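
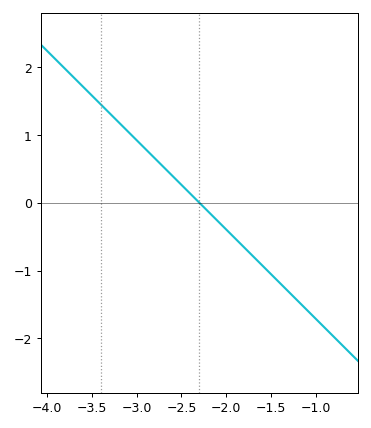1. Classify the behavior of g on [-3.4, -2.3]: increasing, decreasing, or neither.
decreasing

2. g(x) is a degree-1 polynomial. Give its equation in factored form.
y = -1.32(x + 2.3)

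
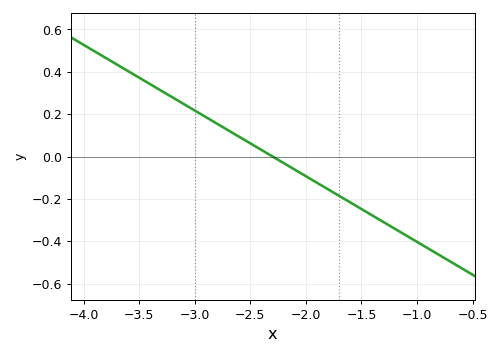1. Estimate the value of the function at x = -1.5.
-0.248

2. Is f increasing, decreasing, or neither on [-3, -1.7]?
decreasing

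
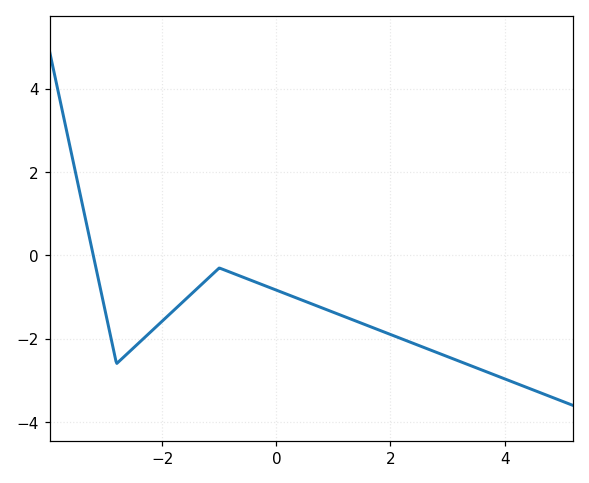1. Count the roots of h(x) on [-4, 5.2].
1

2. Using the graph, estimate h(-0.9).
-0.353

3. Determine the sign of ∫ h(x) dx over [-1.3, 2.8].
negative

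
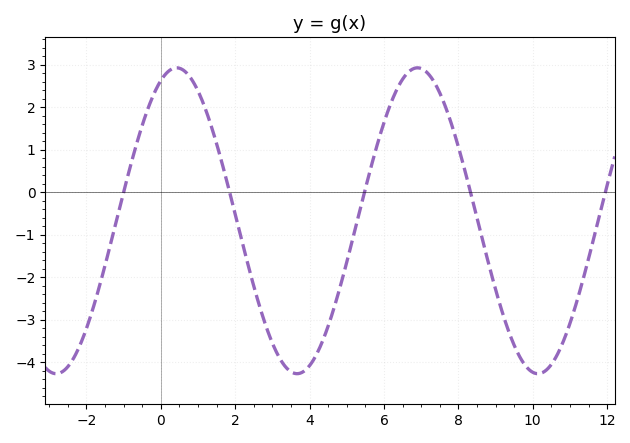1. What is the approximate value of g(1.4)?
1.4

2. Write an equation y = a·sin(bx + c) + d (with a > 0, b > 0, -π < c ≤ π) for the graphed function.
y = 3.6sin(0.97x + 1.2) - 0.67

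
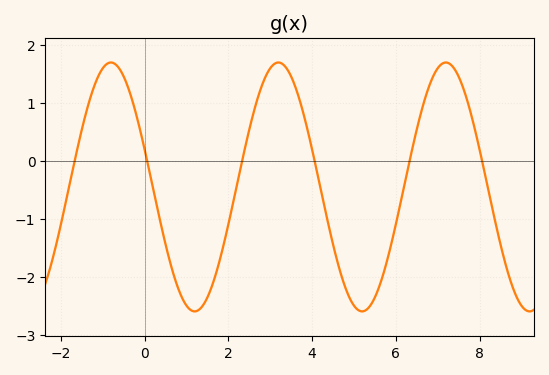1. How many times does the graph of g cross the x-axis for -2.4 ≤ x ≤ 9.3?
6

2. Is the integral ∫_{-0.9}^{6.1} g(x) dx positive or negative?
negative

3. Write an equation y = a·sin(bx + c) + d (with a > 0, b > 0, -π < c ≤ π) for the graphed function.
y = 2.15sin(1.57x + 2.84) - 0.45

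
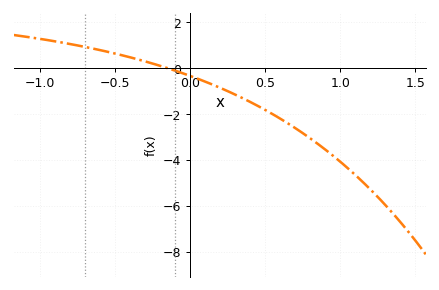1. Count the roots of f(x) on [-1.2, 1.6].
1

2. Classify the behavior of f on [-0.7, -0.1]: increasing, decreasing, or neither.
decreasing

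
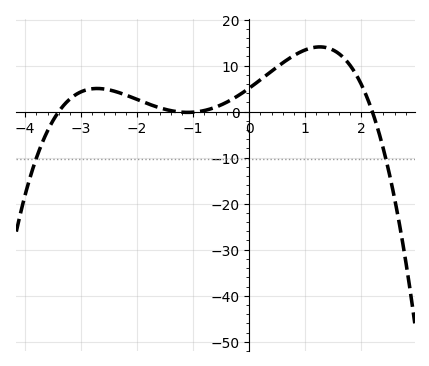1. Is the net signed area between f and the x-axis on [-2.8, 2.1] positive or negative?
positive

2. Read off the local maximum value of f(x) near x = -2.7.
5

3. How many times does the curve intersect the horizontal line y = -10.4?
2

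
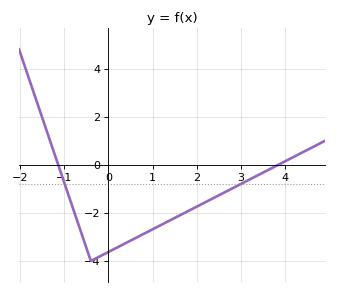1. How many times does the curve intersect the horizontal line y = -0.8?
2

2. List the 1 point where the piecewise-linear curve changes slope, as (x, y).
(-0.4, -4)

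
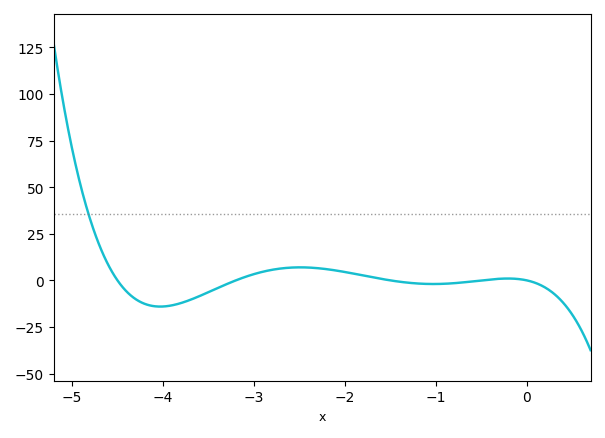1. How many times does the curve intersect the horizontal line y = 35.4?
1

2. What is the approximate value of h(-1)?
-2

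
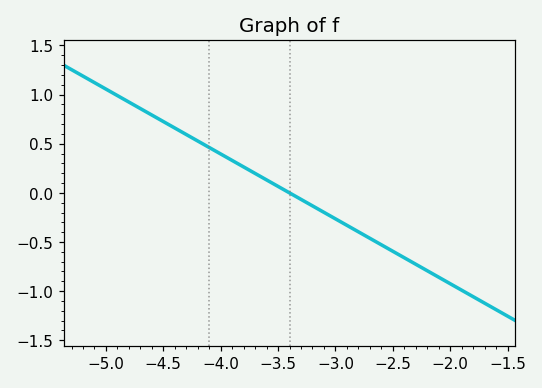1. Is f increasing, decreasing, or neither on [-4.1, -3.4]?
decreasing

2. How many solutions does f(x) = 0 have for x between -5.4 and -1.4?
1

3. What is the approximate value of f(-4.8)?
0.9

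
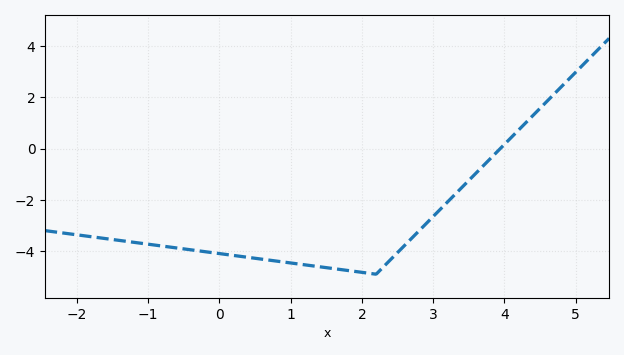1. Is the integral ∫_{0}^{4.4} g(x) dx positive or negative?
negative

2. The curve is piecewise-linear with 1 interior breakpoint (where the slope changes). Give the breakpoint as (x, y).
(2.2, -4.9)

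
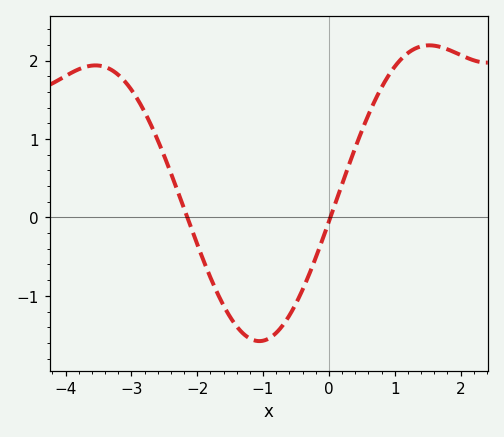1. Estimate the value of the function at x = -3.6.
1.9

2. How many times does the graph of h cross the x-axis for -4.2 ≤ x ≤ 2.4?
2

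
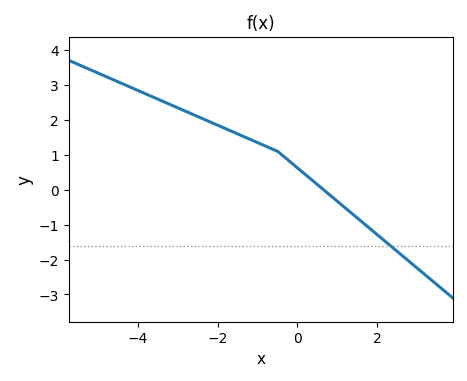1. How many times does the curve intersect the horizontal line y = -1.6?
1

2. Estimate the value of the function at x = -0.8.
1.2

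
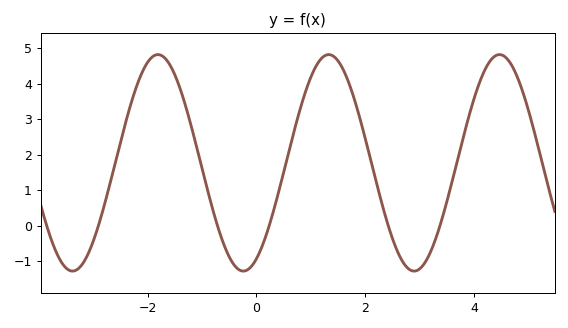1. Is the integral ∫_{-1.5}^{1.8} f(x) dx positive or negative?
positive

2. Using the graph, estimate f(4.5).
4.82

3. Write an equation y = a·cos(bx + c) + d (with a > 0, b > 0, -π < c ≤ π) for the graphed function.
y = 3.05cos(2x - 2.66) + 1.77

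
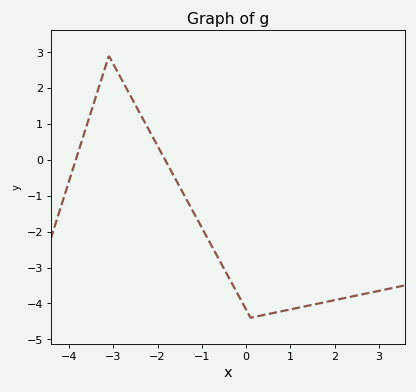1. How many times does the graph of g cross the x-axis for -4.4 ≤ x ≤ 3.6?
2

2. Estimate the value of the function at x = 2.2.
-3.9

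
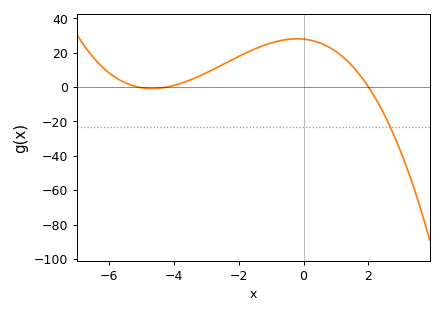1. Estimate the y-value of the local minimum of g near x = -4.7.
-0.876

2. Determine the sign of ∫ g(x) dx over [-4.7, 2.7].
positive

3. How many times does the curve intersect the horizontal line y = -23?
1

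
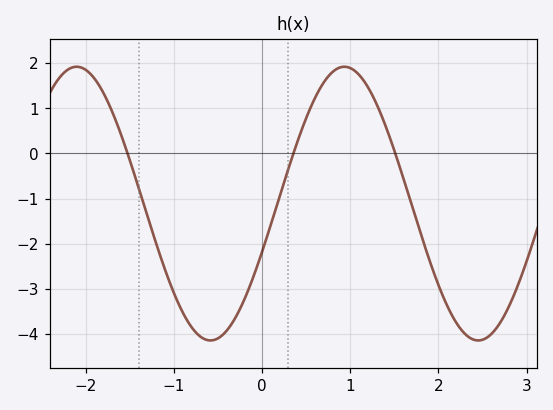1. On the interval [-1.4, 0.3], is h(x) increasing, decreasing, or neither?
neither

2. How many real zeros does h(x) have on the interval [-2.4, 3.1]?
3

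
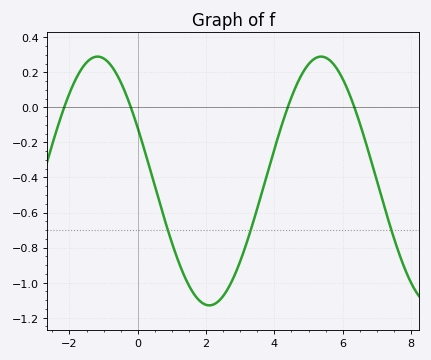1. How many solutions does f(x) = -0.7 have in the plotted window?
3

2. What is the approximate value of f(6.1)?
0.12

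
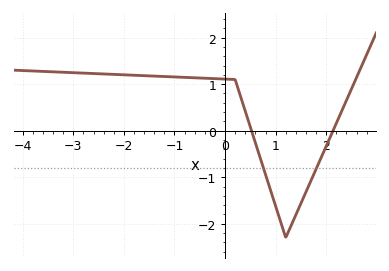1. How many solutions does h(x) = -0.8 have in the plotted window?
2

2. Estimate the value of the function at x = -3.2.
1.26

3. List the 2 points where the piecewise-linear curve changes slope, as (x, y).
(0.2, 1.1); (1.2, -2.3)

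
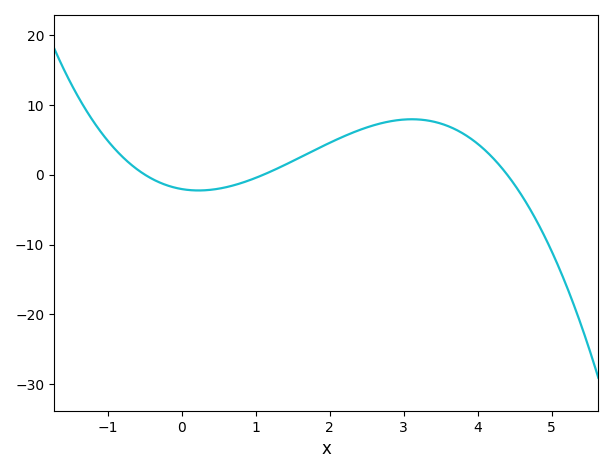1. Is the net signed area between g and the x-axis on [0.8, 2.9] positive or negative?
positive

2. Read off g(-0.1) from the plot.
-2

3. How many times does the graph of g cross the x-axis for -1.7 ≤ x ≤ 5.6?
3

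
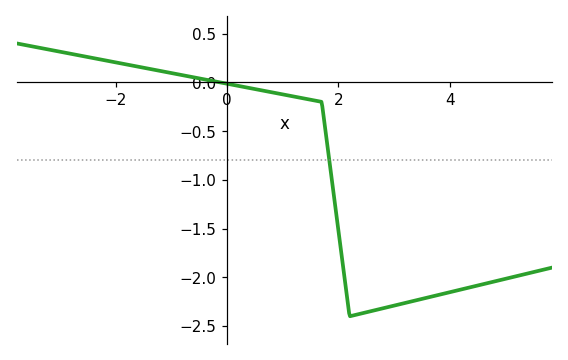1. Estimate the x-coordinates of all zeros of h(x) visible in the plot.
-0.13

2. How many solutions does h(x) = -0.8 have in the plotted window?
1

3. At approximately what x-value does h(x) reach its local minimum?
2.2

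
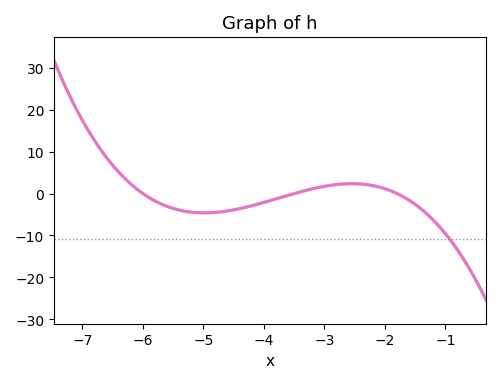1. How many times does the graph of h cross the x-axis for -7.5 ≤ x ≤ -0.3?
3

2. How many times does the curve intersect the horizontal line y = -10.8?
1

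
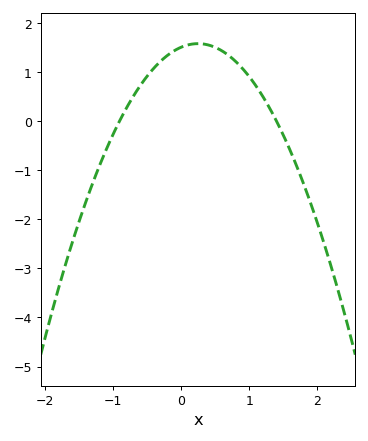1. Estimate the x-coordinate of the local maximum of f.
0.25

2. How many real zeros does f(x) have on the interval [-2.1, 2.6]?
2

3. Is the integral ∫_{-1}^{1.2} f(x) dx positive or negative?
positive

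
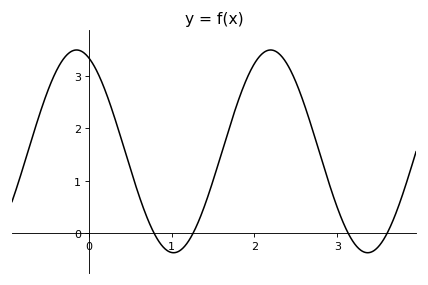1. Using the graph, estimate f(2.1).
3.4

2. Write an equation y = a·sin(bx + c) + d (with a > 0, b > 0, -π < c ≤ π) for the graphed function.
y = 1.93sin(2.7x + 2) + 1.56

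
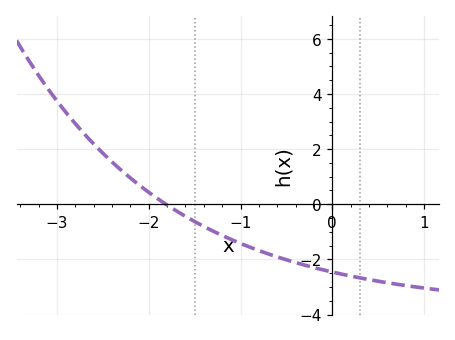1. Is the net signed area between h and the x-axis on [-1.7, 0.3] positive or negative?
negative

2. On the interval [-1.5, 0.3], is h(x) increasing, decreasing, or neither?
decreasing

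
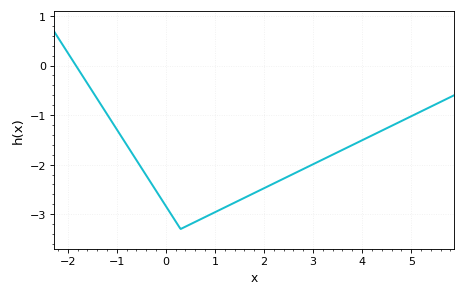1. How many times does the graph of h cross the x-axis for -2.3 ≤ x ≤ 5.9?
1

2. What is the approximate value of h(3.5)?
-1.75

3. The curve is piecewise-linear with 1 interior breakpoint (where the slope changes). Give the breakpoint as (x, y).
(0.3, -3.3)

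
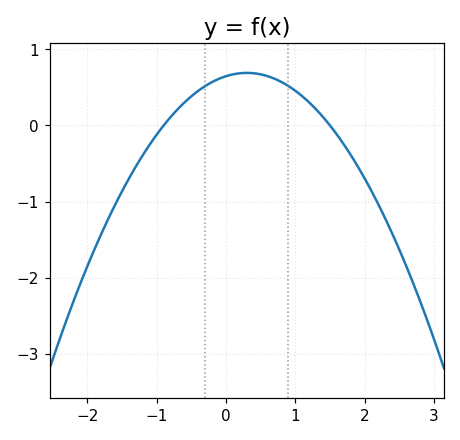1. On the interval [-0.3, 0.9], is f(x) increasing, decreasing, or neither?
neither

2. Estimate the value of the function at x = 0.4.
0.7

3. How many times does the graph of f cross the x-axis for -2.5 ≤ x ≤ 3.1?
2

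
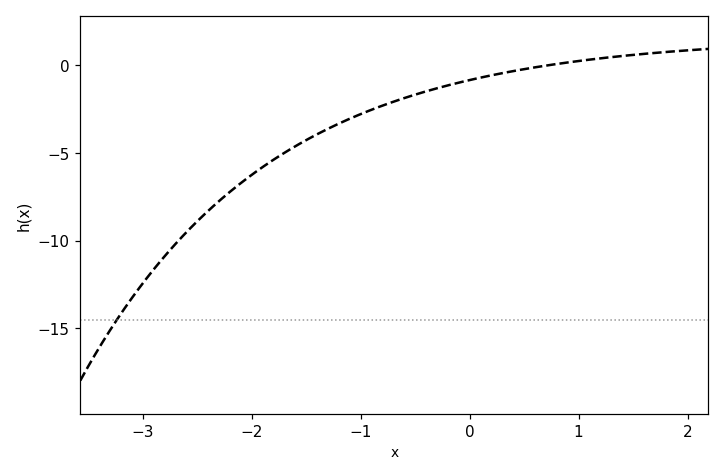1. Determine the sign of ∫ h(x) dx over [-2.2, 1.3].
negative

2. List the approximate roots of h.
0.717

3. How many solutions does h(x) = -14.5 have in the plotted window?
1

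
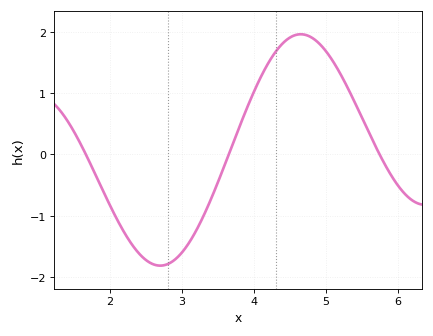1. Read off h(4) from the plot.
1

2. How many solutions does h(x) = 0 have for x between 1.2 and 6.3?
3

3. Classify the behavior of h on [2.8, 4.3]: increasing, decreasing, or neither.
increasing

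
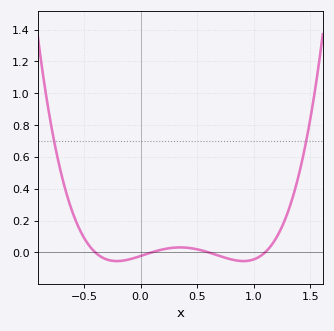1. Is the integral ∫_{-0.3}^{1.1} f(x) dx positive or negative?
negative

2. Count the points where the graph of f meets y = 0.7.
2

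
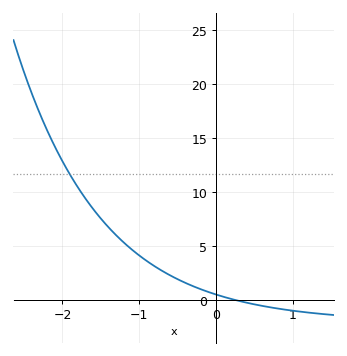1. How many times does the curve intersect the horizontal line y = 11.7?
1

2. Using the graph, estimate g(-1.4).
6.5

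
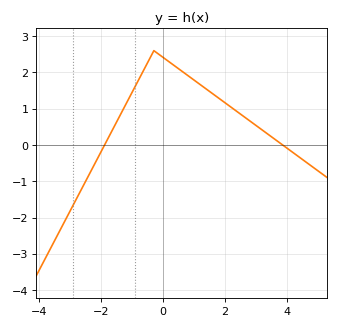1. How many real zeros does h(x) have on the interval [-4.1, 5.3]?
2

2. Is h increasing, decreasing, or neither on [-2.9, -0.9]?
increasing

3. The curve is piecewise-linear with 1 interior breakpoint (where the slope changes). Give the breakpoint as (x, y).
(-0.3, 2.6)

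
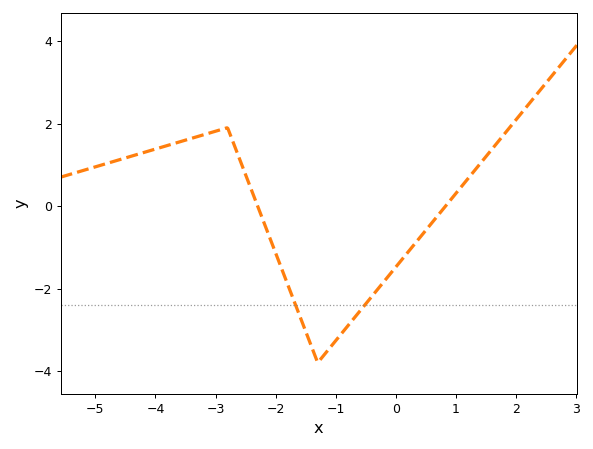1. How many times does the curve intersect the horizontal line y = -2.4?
2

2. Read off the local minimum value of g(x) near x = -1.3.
-3.8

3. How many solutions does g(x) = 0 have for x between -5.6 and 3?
2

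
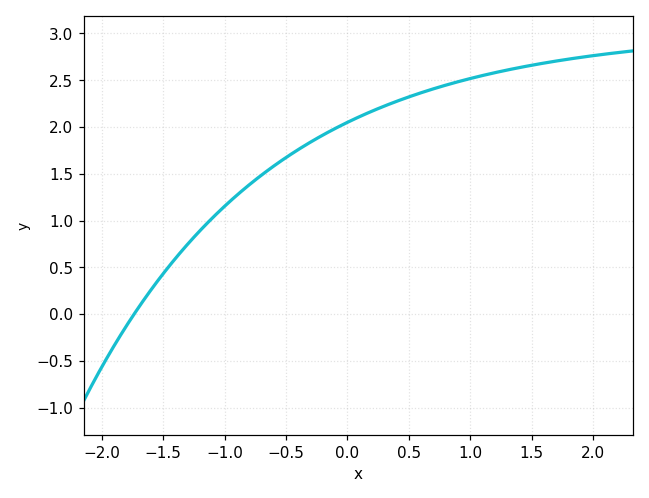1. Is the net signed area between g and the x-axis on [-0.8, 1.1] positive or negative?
positive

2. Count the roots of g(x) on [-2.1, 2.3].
1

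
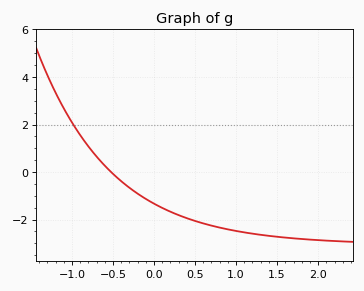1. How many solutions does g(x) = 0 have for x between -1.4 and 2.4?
1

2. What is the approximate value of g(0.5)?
-2.06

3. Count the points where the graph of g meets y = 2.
1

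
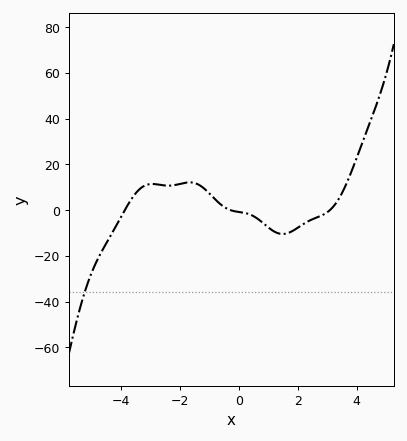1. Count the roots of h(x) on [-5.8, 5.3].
3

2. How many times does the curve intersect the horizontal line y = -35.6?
1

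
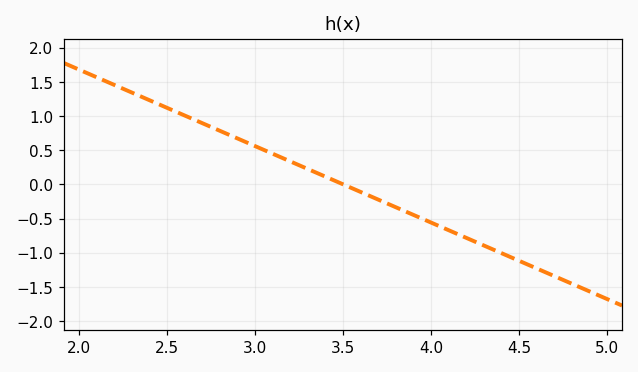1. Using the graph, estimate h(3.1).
0.448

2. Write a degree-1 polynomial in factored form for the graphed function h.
y = -1.12(x - 3.5)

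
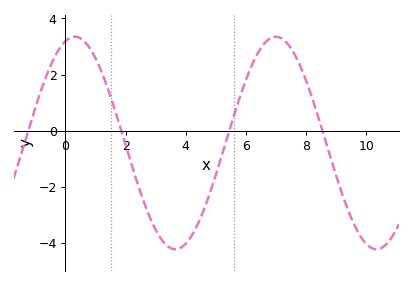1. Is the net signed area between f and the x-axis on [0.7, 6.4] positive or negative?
negative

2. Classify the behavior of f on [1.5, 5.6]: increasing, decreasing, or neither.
neither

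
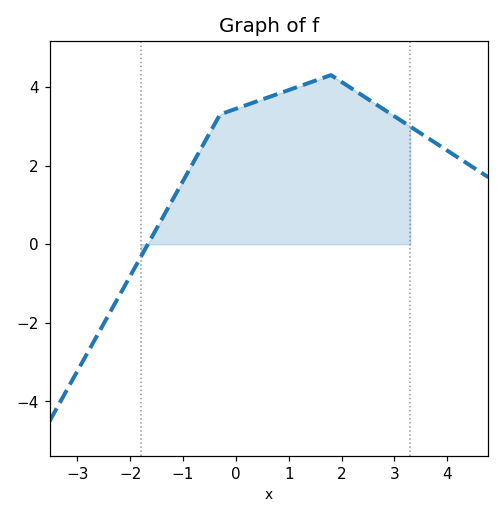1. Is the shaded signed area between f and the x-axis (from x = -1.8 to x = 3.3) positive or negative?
positive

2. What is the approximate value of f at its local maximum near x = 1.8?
4.2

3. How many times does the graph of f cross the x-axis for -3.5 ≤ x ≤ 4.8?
1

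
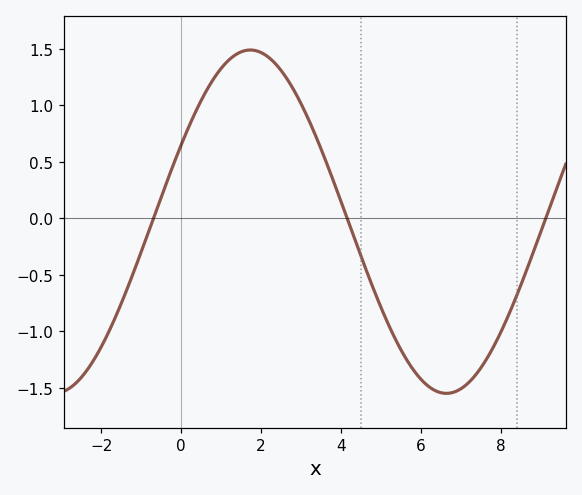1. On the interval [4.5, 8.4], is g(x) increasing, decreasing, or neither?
neither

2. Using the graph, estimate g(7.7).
-1.22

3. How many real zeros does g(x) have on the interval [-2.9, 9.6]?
3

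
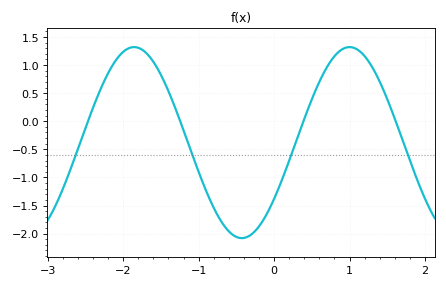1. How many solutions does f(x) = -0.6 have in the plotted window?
4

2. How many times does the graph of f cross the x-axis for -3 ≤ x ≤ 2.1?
4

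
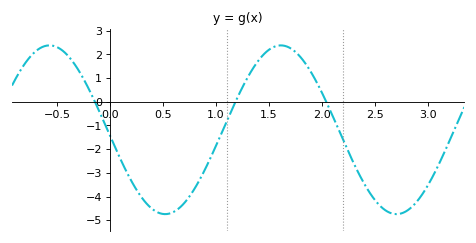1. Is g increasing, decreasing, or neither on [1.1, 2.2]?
neither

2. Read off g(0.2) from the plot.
-3.33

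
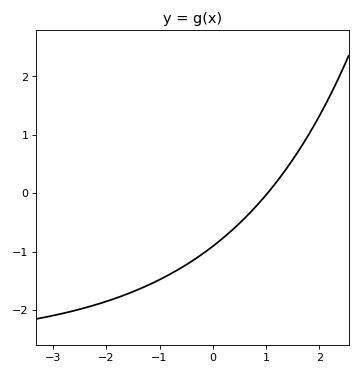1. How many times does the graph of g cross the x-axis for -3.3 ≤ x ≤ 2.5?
1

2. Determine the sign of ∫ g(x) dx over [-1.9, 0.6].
negative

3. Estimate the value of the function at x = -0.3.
-1.1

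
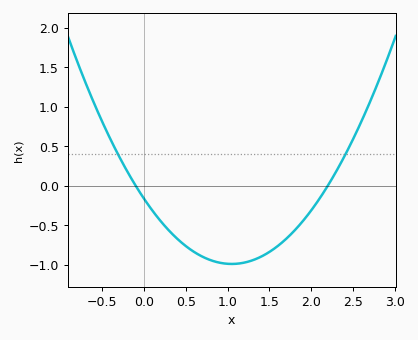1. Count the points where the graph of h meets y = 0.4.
2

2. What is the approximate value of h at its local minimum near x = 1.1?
-0.992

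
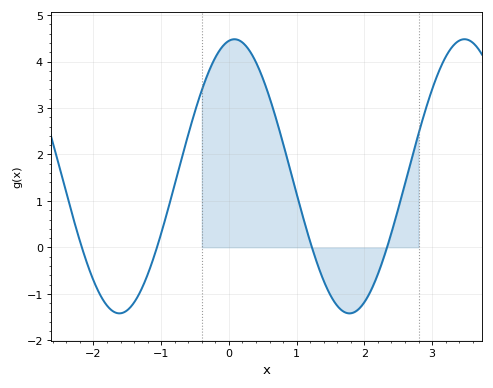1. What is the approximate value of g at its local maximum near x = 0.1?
4.48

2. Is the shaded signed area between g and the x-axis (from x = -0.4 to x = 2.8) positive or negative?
positive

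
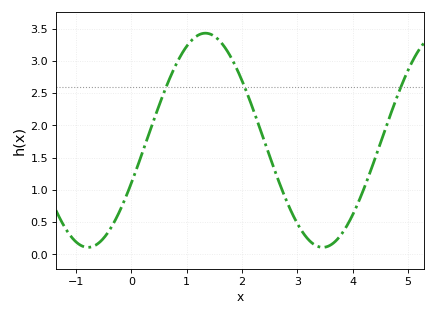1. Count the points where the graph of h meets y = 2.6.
3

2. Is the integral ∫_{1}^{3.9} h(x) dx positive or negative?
positive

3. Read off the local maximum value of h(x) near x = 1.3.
3.45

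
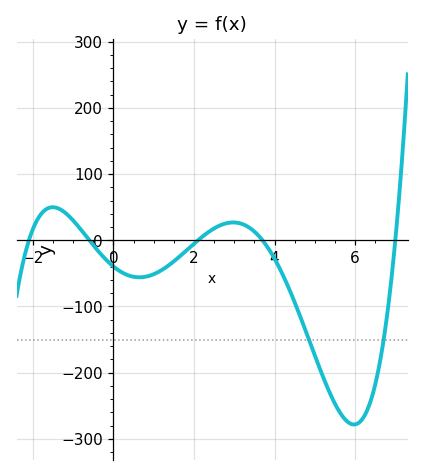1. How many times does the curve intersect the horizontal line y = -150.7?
2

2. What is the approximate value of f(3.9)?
-20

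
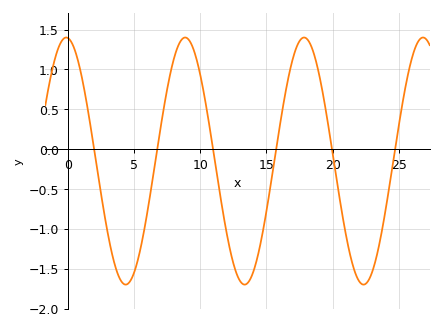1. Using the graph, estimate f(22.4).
-1.7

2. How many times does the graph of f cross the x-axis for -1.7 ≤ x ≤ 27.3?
6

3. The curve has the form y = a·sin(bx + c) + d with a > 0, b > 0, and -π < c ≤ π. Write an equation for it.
y = 1.55sin(0.7x + 1.7) - 0.15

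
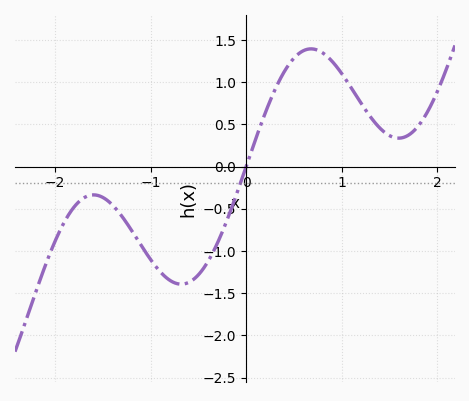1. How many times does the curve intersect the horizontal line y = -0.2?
1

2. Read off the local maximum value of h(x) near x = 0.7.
1.39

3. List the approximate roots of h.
0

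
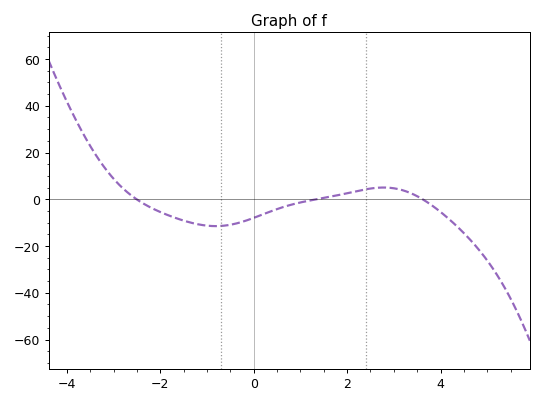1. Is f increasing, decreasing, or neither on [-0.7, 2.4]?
increasing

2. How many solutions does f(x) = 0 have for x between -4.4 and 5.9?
3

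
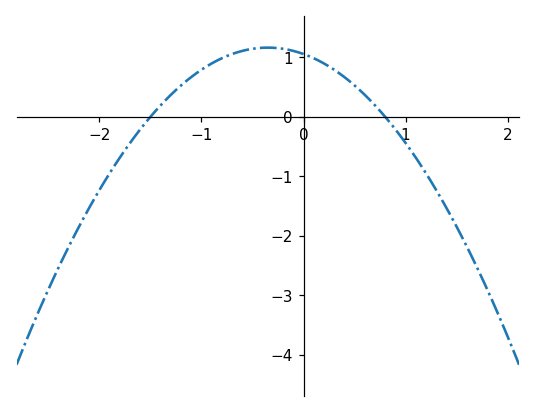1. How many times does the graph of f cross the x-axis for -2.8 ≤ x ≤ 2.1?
2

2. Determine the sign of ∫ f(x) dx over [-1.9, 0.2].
positive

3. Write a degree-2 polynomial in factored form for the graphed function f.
y = -0.88(x + 1.5)(x - 0.8)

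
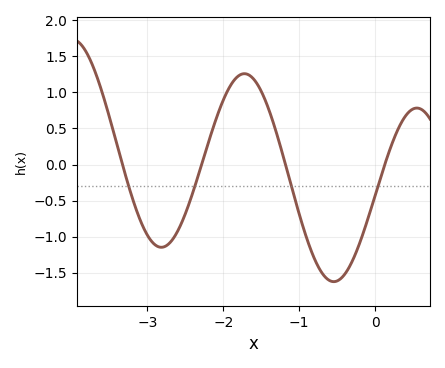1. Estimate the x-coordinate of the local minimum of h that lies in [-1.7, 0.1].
-0.5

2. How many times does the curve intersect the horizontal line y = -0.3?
4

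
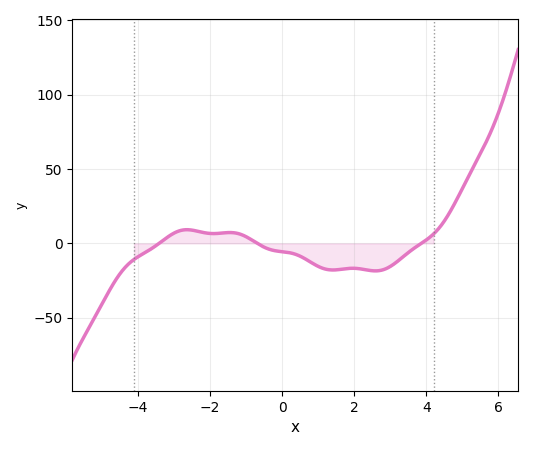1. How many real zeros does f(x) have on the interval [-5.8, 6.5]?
3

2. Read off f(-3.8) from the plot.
-5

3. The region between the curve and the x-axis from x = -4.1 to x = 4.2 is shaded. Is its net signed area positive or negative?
negative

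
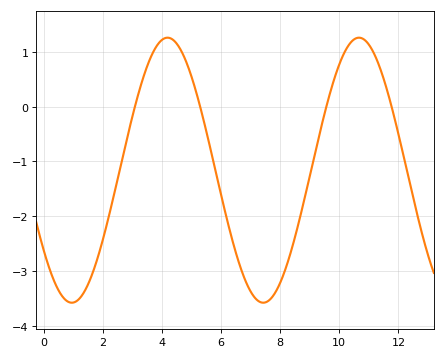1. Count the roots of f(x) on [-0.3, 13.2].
4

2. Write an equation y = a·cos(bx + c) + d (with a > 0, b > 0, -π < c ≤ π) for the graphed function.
y = 2.42cos(0.97x + 2.2) - 1.16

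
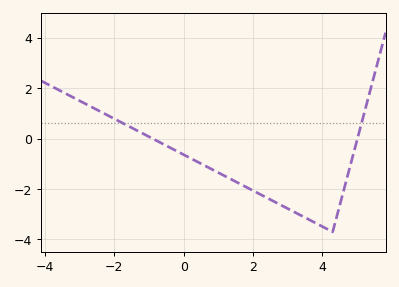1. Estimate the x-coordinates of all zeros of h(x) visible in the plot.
-0.896, 5.01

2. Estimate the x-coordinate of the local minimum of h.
4.3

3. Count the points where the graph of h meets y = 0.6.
2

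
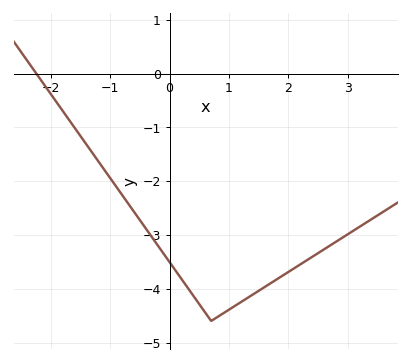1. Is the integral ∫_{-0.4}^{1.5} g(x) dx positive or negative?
negative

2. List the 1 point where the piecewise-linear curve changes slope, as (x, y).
(0.7, -4.6)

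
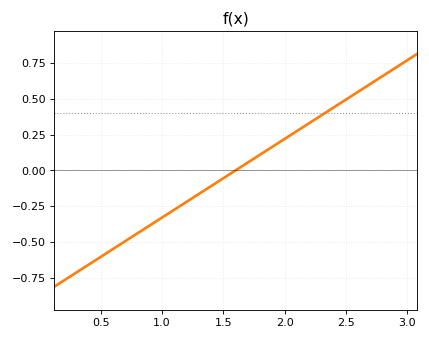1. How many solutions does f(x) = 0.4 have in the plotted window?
1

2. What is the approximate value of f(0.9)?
-0.385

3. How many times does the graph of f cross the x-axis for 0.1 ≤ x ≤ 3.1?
1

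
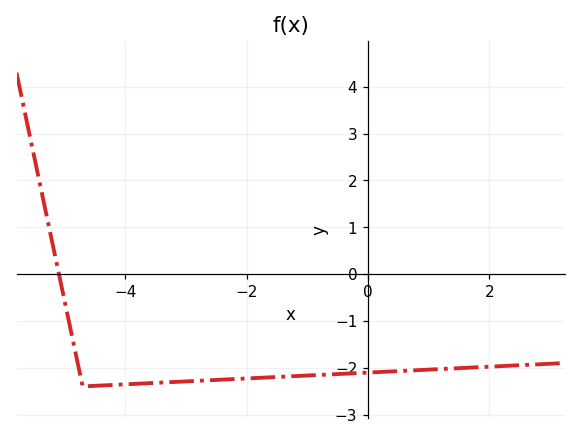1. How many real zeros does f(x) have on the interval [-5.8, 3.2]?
1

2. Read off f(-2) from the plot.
-2.2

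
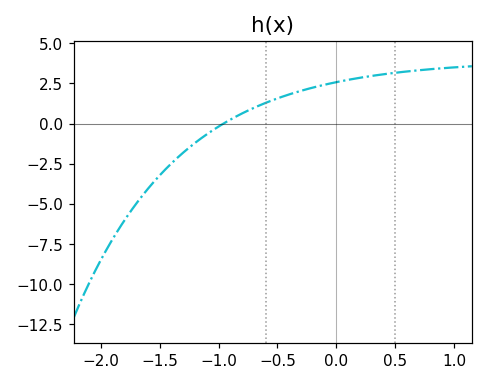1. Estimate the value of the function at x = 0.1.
2.72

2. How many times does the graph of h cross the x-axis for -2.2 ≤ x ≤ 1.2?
1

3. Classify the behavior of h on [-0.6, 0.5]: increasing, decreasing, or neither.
increasing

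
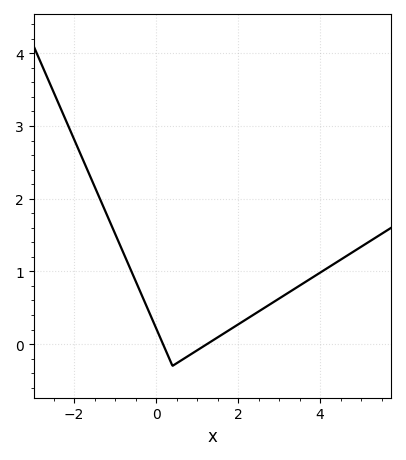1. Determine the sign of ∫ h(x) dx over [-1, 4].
positive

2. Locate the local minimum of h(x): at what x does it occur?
0.401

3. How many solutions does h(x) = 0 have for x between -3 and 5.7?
2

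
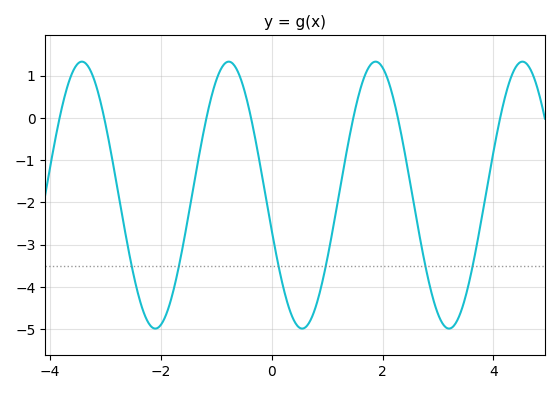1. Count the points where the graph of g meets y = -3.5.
6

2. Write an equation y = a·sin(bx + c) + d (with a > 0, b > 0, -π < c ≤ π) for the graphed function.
y = 3.16sin(2.4x - 2.9) - 1.83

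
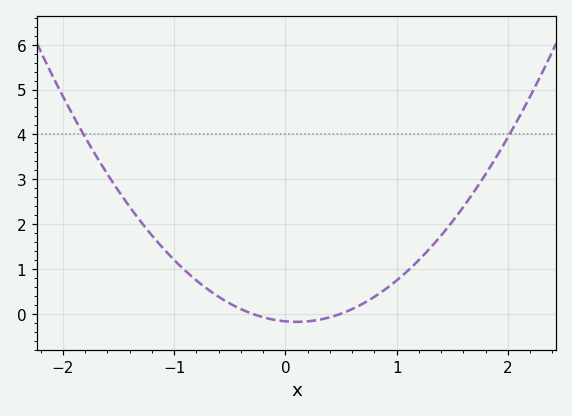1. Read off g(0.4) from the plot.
-0.08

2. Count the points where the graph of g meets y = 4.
2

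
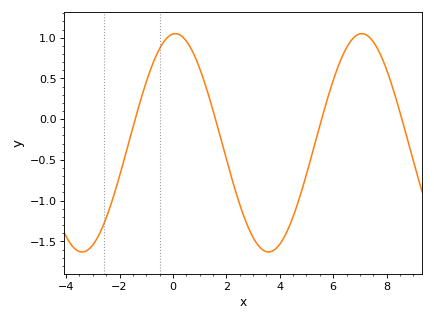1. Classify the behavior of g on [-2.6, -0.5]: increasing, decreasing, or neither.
increasing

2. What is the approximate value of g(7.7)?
0.85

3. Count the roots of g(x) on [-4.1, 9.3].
4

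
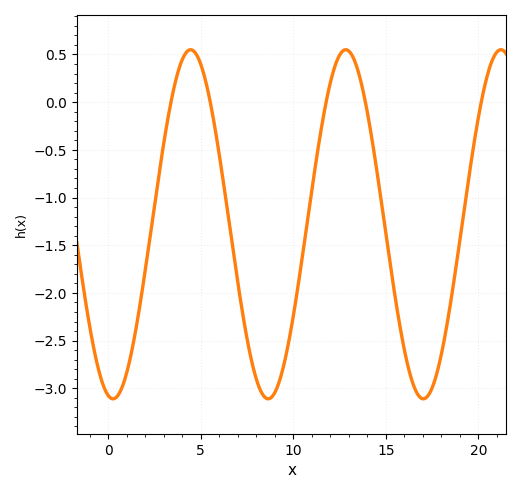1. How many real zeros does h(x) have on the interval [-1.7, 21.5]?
5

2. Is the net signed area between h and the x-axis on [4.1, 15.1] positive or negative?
negative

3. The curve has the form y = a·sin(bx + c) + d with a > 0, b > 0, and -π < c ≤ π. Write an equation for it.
y = 1.83sin(0.75x - 1.77) - 1.28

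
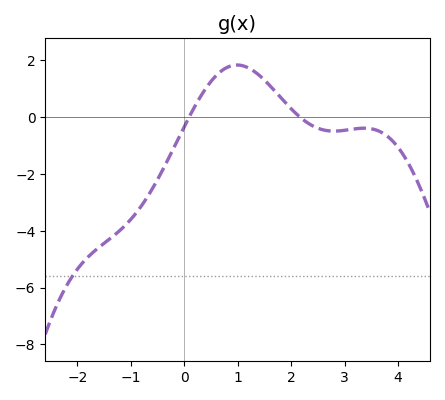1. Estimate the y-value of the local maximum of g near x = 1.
1.8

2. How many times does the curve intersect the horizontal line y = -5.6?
1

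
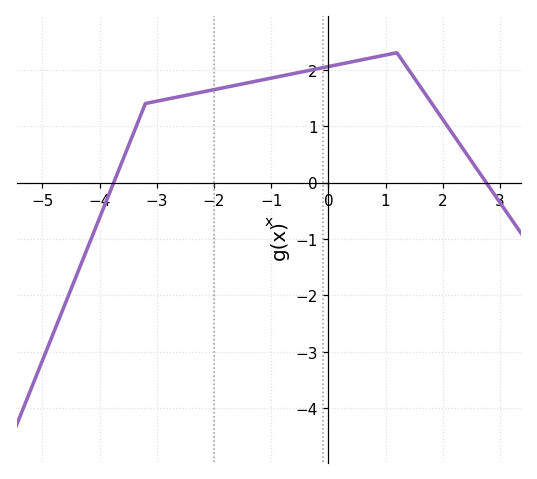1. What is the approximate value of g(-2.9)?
1.5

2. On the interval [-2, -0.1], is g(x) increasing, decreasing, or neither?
increasing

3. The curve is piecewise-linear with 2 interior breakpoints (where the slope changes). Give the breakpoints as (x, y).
(-3.2, 1.4); (1.2, 2.3)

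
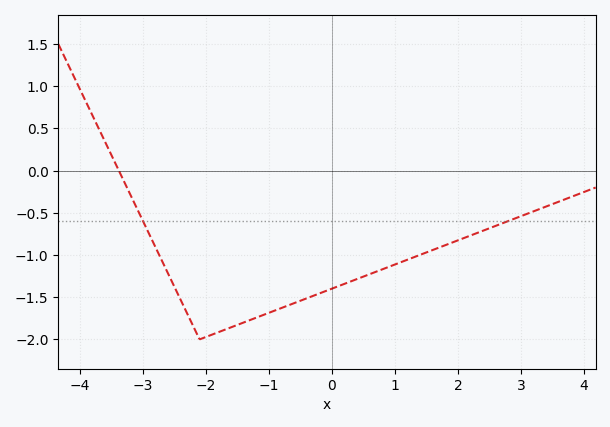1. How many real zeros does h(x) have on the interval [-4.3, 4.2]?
1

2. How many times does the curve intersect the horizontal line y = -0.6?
2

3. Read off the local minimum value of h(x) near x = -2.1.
-2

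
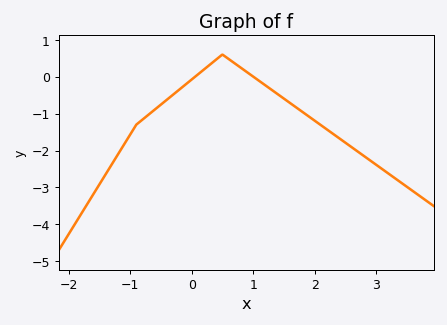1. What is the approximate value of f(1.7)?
-0.8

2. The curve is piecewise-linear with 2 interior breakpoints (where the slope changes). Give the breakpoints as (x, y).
(-0.9, -1.3); (0.5, 0.6)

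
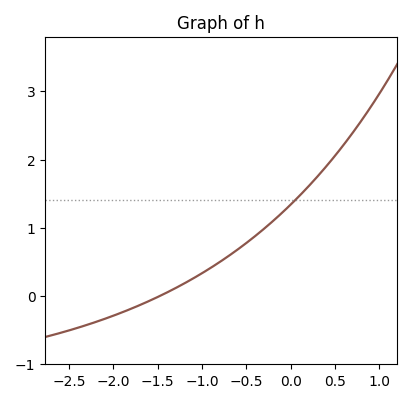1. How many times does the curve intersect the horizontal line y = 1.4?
1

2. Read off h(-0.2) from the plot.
1.1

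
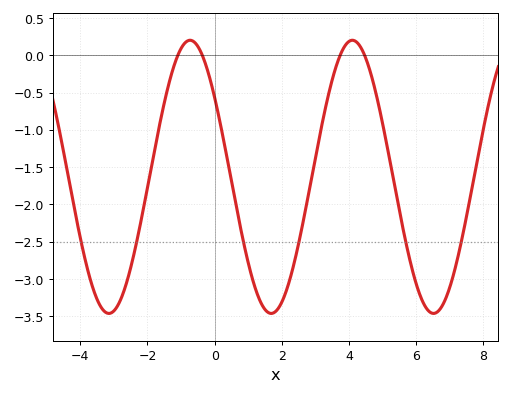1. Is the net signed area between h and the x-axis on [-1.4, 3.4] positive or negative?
negative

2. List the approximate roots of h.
-1.09, -0.369, 3.74, 4.46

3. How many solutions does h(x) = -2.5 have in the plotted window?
6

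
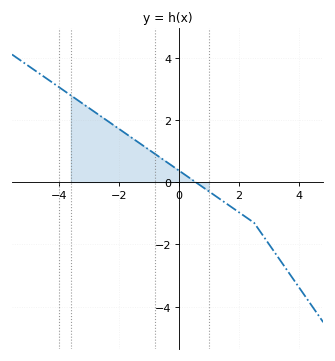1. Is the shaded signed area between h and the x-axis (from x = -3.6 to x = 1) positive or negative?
positive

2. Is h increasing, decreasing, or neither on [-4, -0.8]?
decreasing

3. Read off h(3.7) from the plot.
-3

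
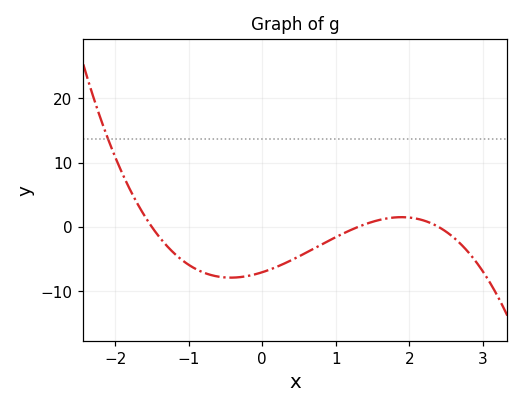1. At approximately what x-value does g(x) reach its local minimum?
-0.4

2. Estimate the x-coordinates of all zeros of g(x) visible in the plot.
-1.5, 1.3, 2.4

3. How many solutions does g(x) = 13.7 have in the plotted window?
1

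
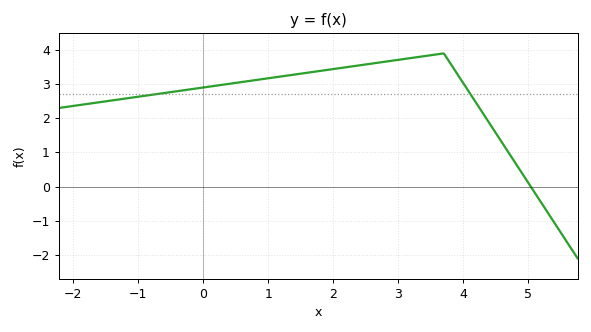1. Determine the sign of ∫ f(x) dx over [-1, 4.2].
positive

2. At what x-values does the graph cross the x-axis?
5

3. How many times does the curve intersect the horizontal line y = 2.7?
2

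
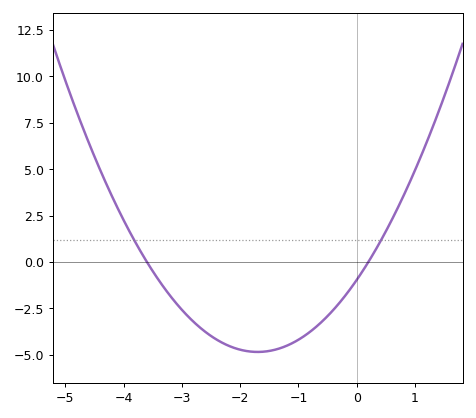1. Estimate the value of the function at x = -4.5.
5.6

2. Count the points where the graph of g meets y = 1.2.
2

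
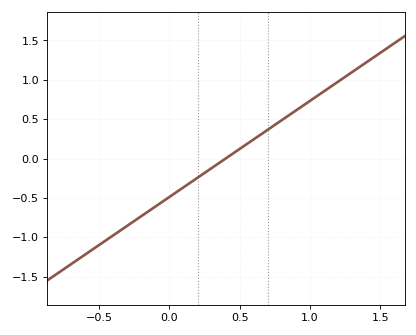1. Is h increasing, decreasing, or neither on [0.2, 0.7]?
increasing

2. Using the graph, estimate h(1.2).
1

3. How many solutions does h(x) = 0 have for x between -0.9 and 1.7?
1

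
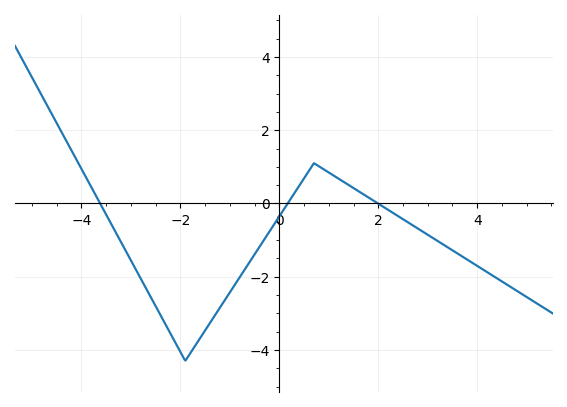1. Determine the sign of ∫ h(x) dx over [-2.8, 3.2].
negative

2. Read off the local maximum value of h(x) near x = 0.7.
1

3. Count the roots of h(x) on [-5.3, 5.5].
3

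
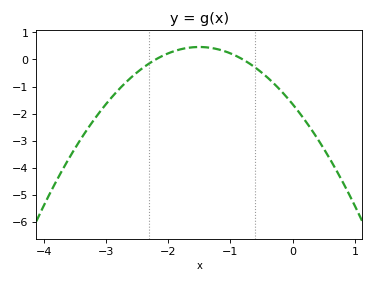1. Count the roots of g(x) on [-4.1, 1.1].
2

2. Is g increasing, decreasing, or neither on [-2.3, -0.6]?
neither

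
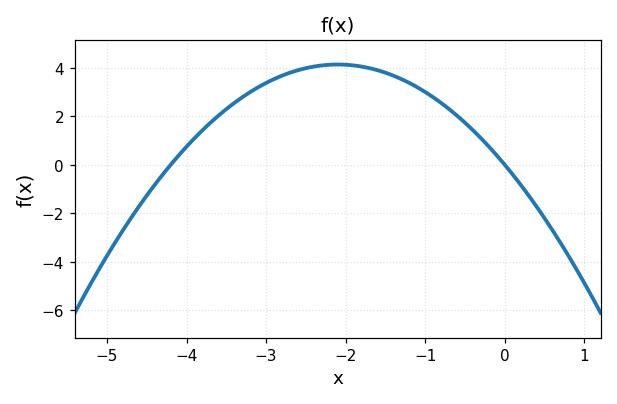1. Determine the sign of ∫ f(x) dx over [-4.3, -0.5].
positive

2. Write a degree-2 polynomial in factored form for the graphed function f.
y = -0.94(x + 4.2)(x - 0)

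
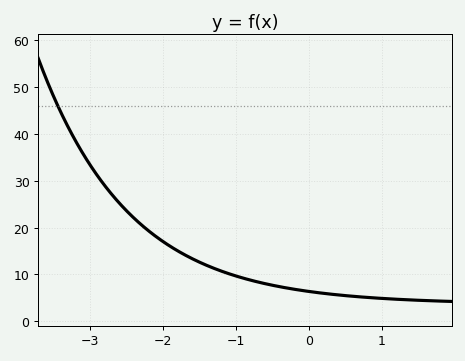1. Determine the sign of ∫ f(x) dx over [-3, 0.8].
positive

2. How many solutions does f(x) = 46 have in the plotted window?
1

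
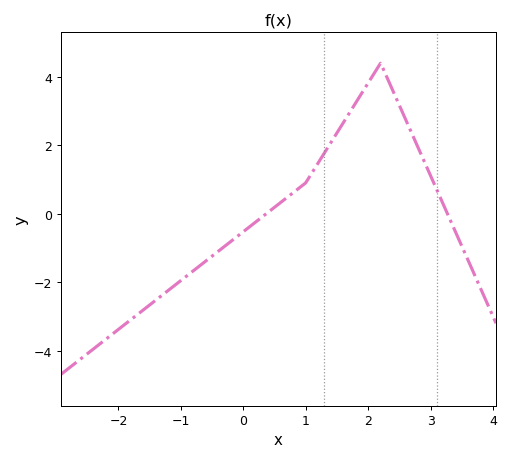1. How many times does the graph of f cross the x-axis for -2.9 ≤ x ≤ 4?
2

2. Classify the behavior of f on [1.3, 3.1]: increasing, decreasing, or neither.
neither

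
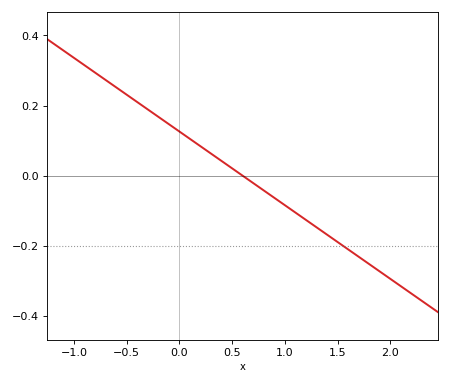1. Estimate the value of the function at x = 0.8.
-0.042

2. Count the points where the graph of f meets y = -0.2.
1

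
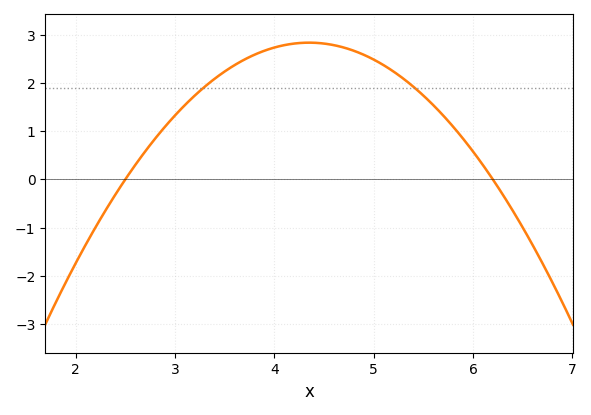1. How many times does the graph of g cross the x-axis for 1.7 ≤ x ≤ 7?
2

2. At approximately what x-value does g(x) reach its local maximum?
4.3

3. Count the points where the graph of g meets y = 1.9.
2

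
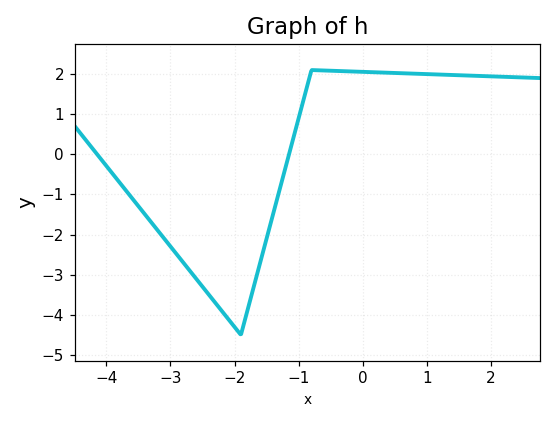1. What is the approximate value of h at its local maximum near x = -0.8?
2.1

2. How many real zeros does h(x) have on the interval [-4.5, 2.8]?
2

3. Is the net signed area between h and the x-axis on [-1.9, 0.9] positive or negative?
positive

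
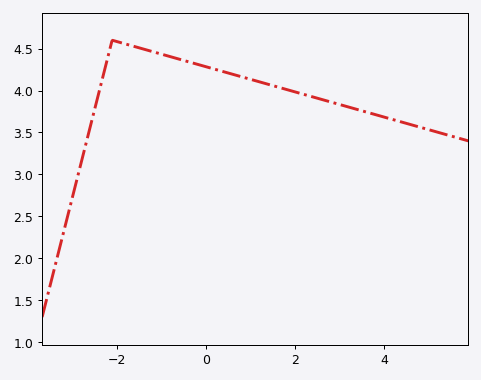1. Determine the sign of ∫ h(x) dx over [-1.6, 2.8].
positive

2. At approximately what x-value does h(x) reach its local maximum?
-2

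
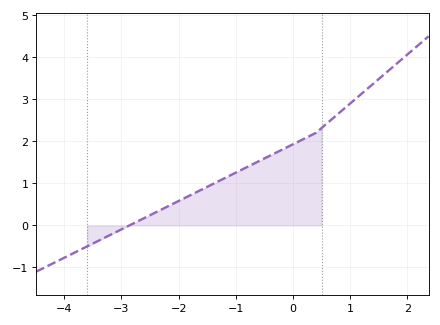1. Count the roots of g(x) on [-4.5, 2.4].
1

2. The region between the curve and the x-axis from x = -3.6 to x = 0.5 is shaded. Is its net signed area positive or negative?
positive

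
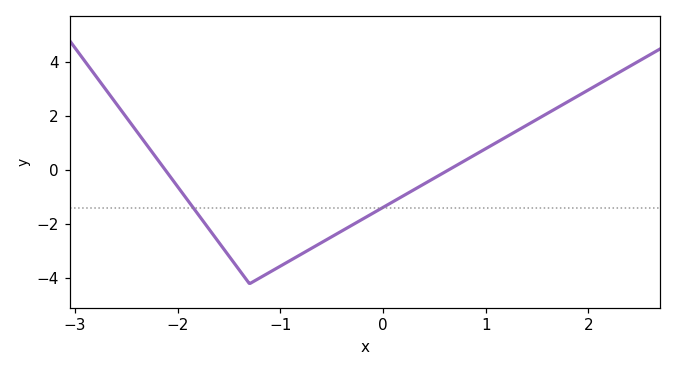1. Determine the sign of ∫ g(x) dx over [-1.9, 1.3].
negative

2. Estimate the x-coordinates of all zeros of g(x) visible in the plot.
-2.1, 0.6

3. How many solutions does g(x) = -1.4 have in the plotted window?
2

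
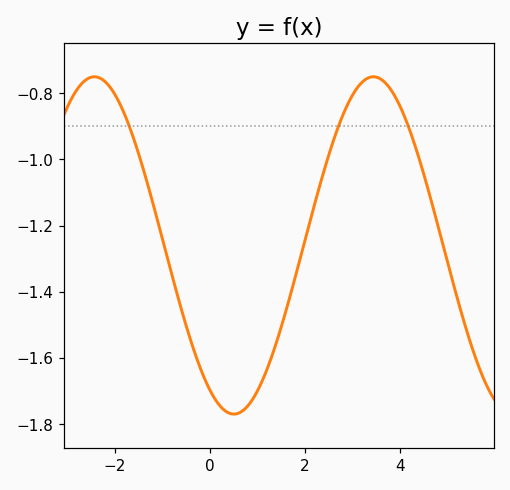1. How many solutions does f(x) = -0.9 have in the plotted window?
3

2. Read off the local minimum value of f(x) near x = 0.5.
-1.77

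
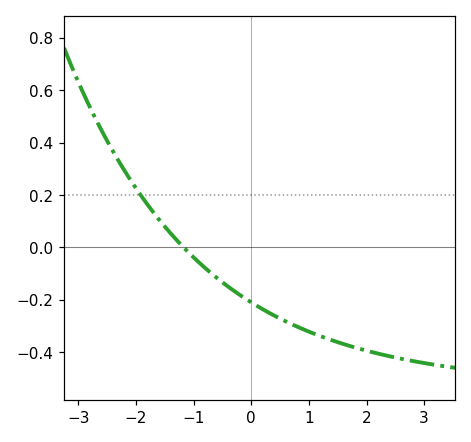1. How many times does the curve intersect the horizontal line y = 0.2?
1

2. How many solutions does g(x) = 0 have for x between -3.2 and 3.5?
1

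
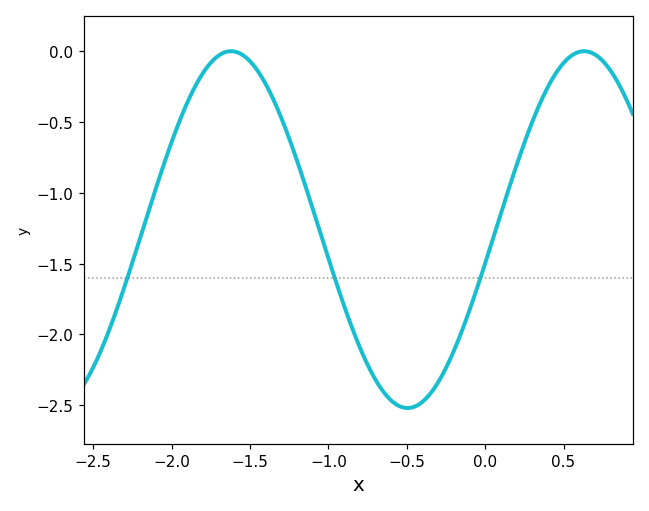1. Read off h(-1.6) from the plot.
-0.002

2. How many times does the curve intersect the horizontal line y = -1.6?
3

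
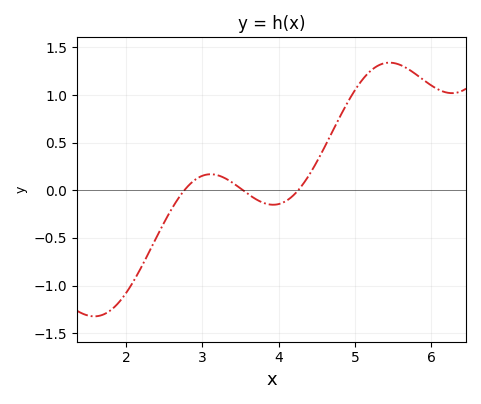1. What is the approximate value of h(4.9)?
0.9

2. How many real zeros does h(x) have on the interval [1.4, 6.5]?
3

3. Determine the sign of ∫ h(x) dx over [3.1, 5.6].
positive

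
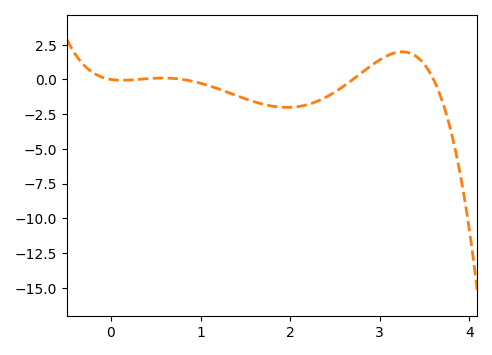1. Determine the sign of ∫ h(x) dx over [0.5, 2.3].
negative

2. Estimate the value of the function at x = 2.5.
-1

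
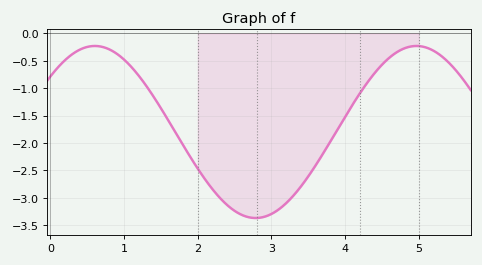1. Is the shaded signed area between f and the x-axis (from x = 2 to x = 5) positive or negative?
negative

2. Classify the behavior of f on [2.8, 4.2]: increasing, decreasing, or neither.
increasing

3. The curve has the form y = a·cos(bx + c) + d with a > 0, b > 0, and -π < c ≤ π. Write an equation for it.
y = 1.57cos(1.44x - 0.87) - 1.8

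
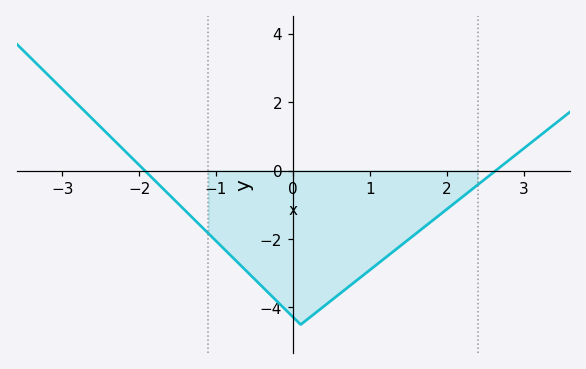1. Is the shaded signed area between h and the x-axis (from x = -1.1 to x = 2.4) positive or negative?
negative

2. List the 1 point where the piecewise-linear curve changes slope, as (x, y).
(0.1, -4.5)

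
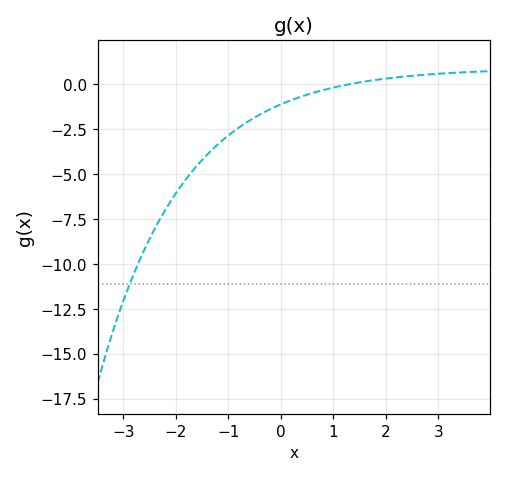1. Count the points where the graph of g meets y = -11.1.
1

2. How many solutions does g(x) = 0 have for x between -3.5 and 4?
1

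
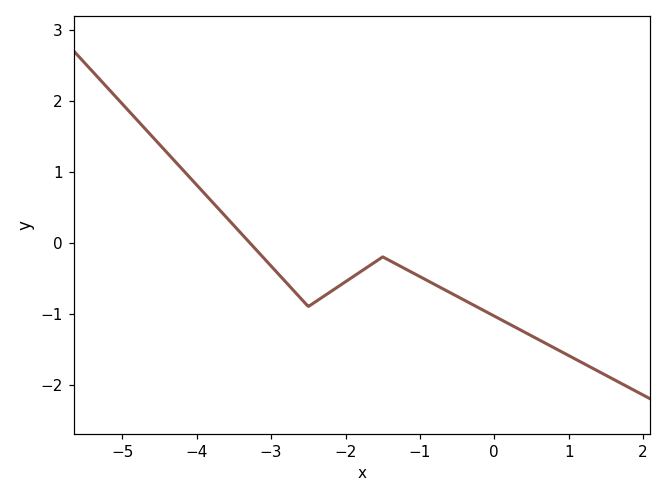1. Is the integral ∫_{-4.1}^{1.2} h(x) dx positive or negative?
negative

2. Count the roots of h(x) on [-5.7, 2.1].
1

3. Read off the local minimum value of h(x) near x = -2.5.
-0.9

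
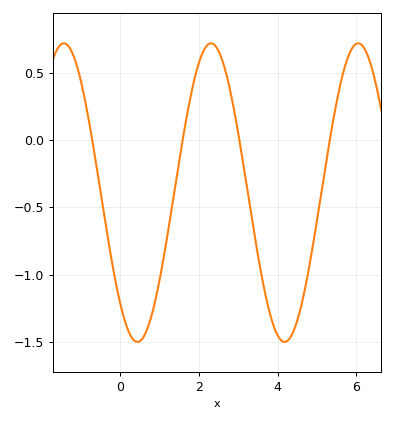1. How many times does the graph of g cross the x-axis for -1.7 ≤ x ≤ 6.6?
4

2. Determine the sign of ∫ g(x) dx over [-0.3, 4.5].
negative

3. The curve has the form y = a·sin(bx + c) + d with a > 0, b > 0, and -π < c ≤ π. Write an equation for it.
y = 1.11sin(1.68x - 2.3) - 0.39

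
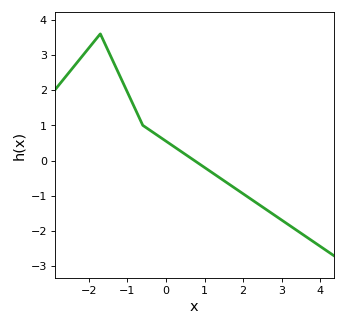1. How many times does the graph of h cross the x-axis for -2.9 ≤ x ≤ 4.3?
1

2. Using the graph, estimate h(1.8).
-0.8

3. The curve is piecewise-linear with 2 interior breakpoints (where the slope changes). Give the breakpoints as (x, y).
(-1.7, 3.6); (-0.6, 1)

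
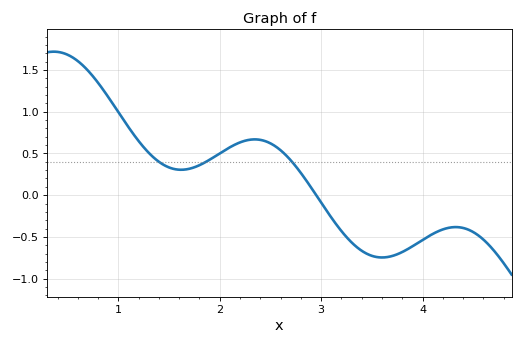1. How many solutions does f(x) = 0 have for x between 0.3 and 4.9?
1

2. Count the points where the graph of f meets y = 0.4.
3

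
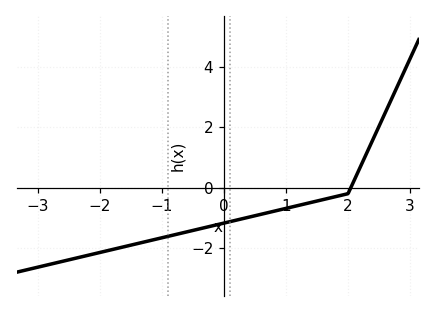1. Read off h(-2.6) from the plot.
-2.4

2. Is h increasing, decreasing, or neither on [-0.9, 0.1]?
increasing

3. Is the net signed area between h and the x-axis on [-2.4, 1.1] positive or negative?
negative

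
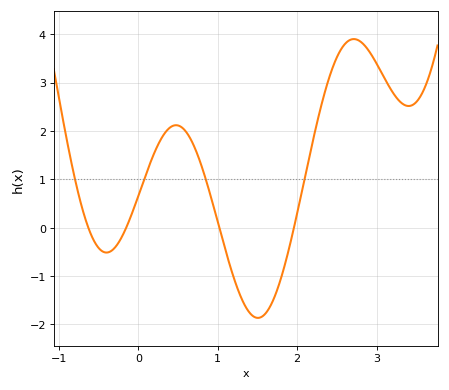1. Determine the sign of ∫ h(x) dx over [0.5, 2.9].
positive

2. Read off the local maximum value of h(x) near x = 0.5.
2.12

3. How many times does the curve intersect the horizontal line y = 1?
4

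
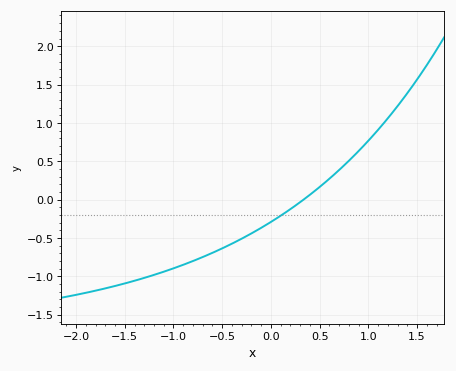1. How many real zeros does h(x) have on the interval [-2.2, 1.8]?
1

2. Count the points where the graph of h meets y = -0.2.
1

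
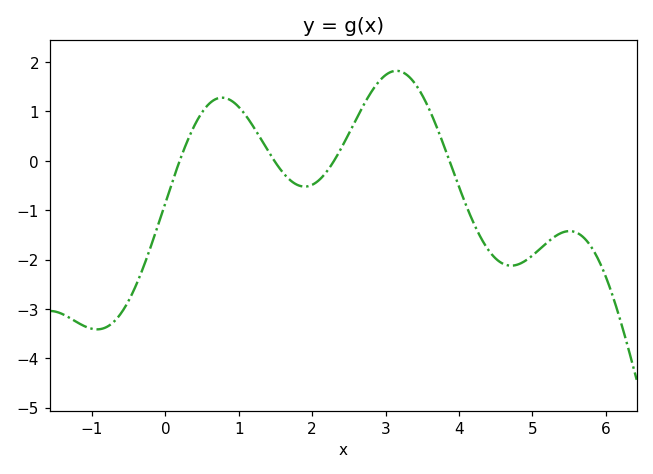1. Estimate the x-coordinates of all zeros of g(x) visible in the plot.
0.2, 1.4, 2.2, 3.8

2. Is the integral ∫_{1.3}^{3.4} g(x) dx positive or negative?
positive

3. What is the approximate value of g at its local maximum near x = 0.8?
1.3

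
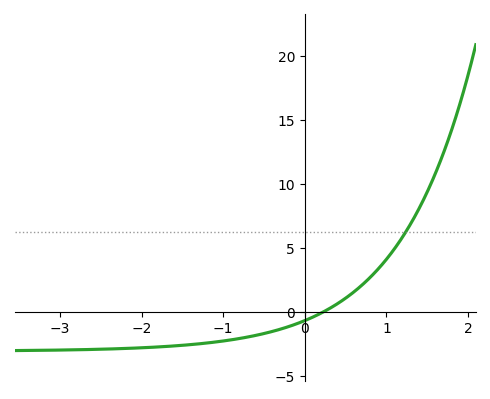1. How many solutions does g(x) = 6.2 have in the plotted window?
1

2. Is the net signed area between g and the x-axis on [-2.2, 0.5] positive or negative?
negative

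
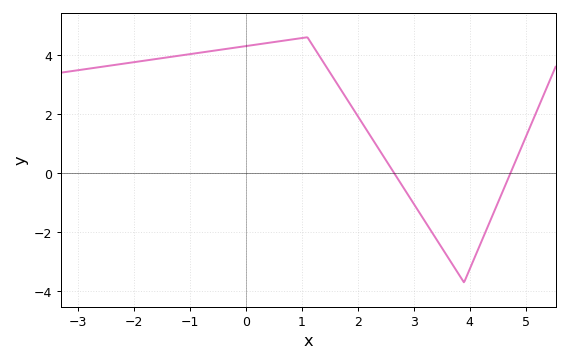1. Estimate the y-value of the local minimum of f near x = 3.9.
-3.6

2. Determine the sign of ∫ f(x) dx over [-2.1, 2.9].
positive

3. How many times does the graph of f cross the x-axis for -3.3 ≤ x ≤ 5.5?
2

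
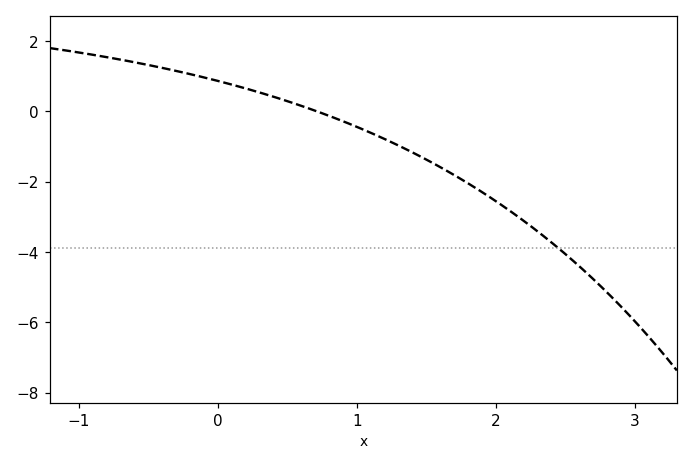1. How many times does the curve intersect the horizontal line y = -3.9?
1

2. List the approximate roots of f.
0.709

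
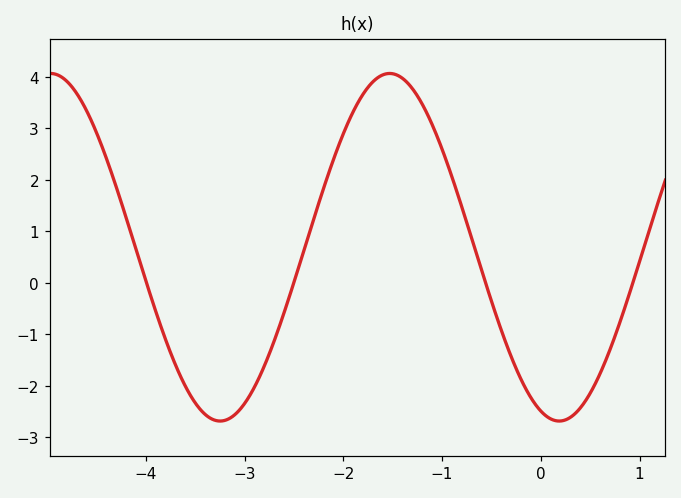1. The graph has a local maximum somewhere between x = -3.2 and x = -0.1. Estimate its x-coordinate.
-1.53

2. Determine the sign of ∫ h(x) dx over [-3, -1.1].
positive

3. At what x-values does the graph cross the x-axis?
-3.99, -2.5, -0.56, 0.932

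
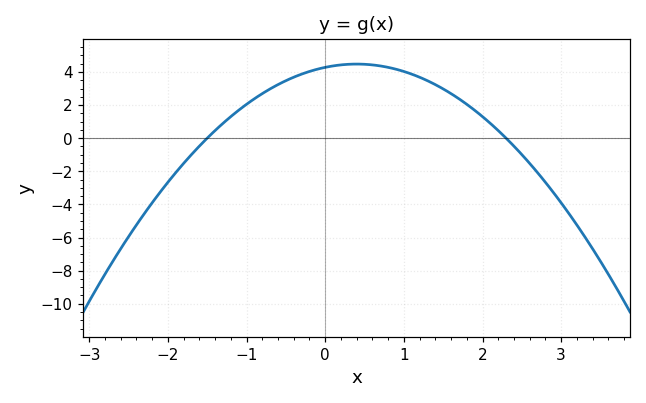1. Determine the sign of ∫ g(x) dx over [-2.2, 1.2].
positive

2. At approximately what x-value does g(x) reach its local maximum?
0.4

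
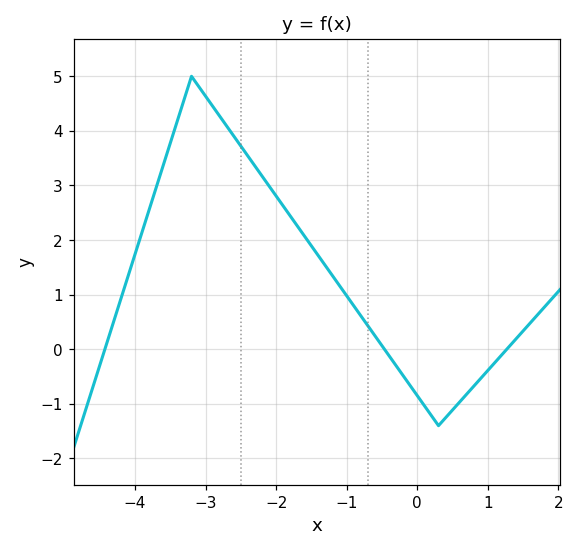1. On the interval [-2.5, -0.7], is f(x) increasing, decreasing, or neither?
decreasing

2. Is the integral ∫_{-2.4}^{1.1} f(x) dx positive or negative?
positive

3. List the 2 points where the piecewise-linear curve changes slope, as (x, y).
(-3.2, 5); (0.3, -1.4)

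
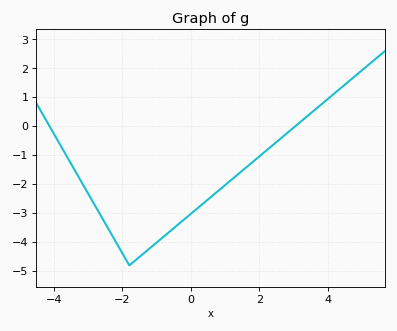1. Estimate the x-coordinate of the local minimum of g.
-1.8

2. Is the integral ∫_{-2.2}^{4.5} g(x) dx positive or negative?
negative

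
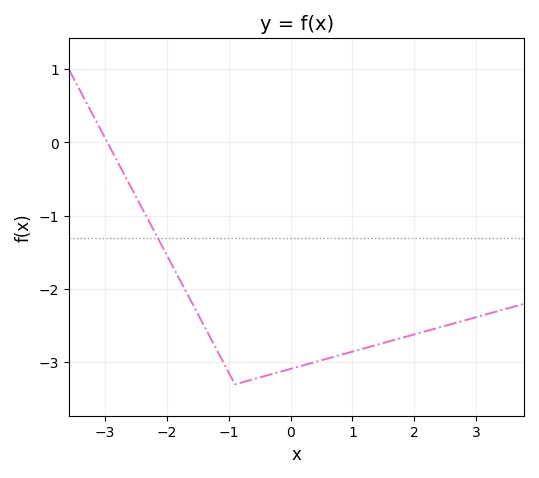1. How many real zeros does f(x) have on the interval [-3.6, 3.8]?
1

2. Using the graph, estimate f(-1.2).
-2.8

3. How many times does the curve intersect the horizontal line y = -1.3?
1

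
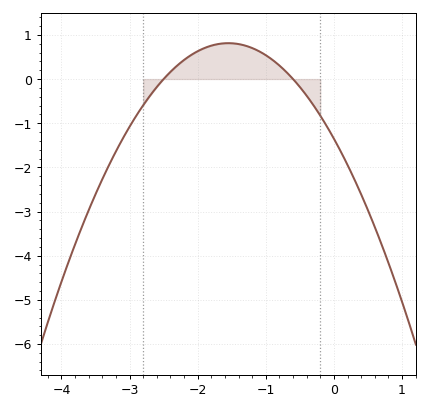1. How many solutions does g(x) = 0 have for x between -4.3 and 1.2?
2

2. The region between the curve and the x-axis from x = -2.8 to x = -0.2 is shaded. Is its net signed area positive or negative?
positive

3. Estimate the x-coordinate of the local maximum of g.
-1.5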